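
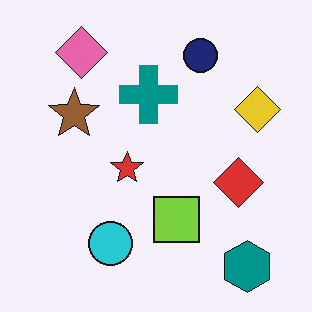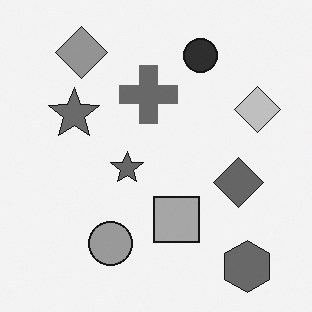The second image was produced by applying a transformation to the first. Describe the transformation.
The transformation is: converted to grayscale.

All color is removed — every shape is now a shade of grey.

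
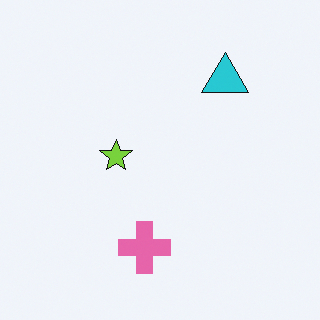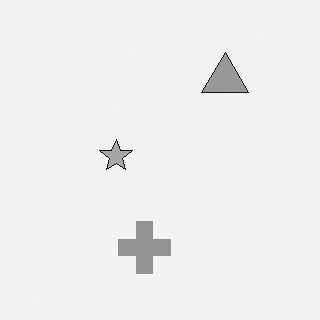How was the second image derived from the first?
Converted to grayscale.

All color is removed — every shape is now a shade of grey.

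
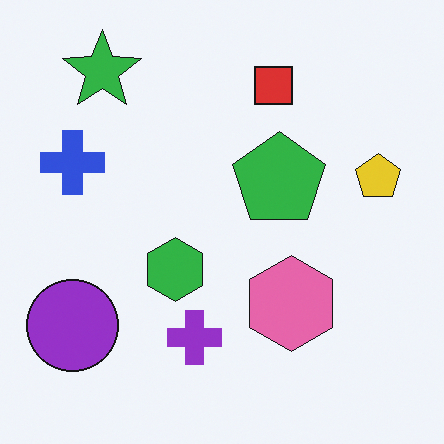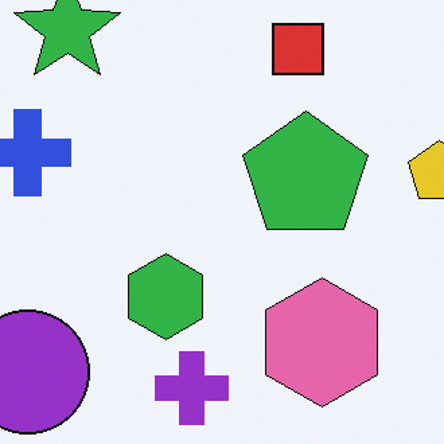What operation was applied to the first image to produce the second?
The second image is the first cropped to a modestly smaller region and rescaled.

The visible shapes are larger and the field of view is narrower; shapes near the original edges may be partly or wholly outside the frame — a crop-and-rescale.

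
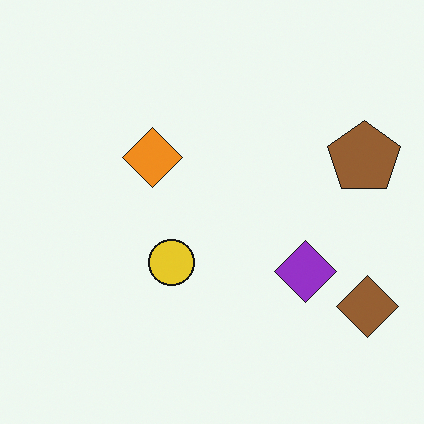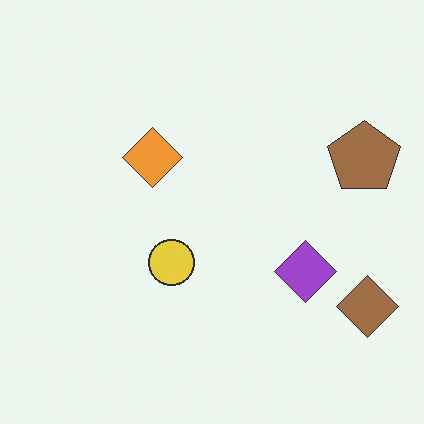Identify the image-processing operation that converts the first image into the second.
Given slightly reduced contrast.

Tones are pushed toward mid-grey across the whole image — a global contrast change.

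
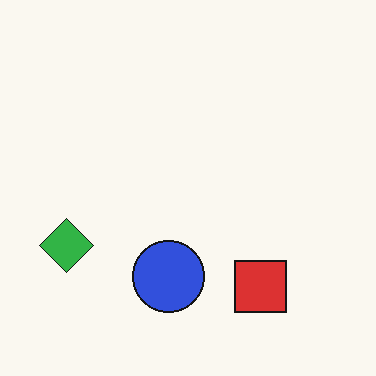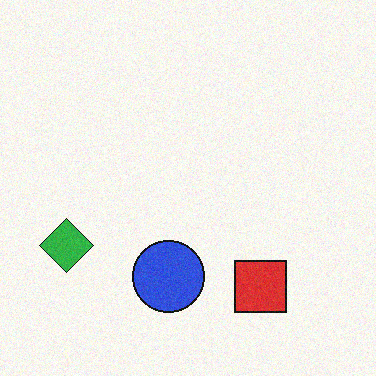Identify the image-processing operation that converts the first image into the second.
The transformation is: degraded with a light layer of grain.

Random speckle covers the whole image, including the flat background.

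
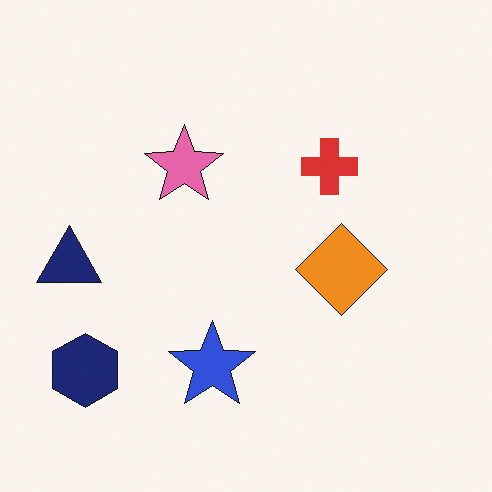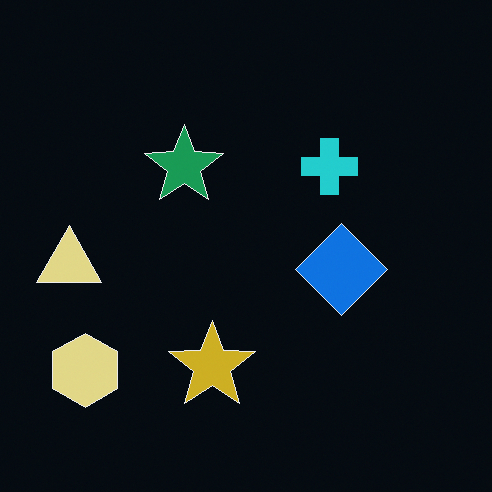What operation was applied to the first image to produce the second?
The second image is the first color-inverted (negative).

The light background has become dark and every shape's color is its complement — a photographic negative.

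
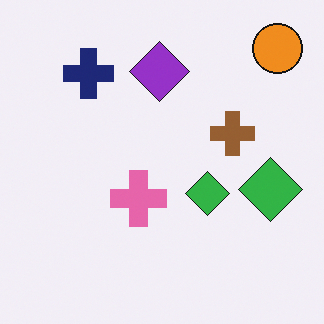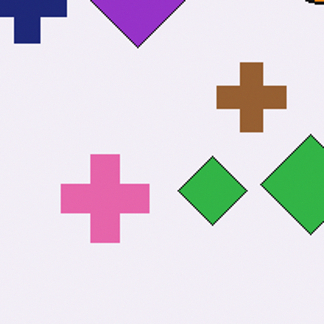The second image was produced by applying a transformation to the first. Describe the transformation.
This is the original image cropped to a modestly smaller region and rescaled.

The visible shapes are larger and the field of view is narrower; shapes near the original edges may be partly or wholly outside the frame — a crop-and-rescale.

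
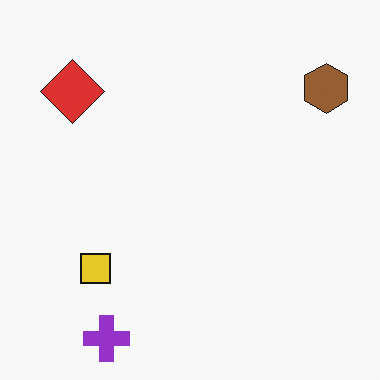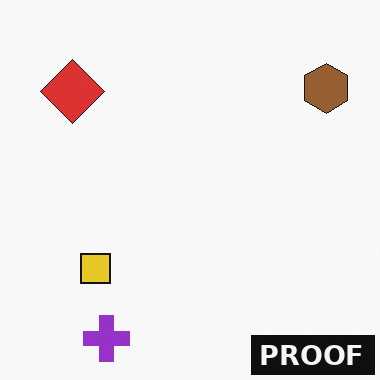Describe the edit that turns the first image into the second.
It was watermarked with the text "PROOF" in the lower-right corner.

A dark label reading "PROOF" appears in the lower-right corner.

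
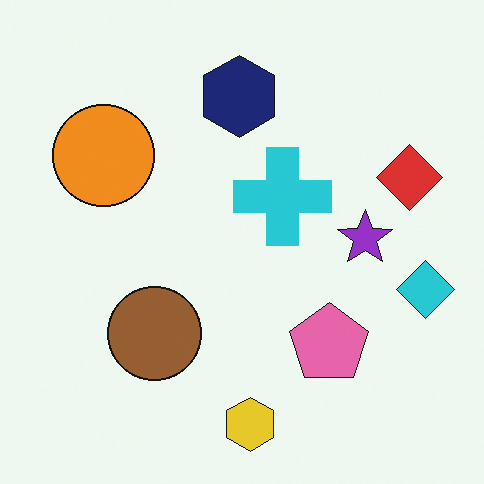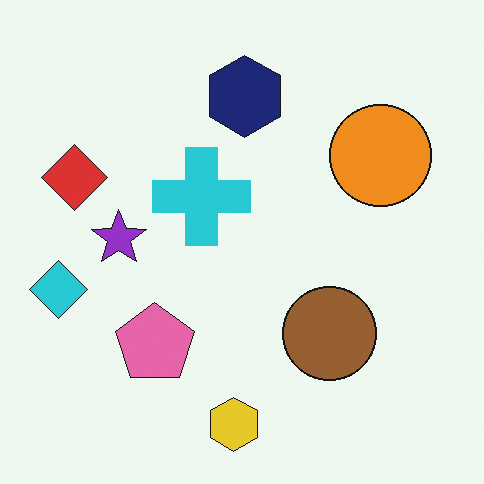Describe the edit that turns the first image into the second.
This is the original image flipped horizontally (left ↔ right).

The cyan diamond is in the right of the first image and the left of the second — shapes on opposite sides of the vertical midline have swapped in a mirror flip.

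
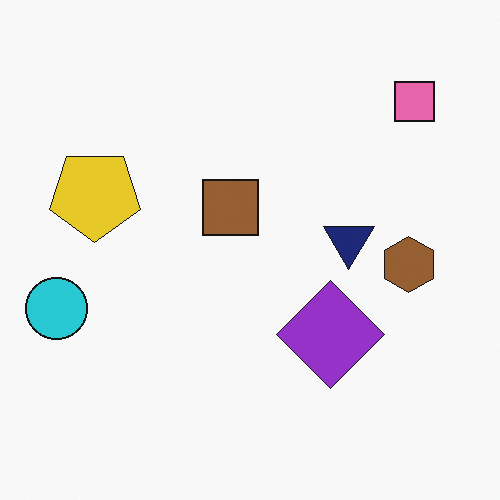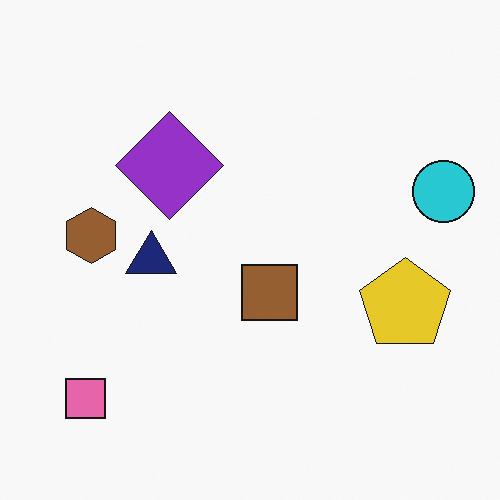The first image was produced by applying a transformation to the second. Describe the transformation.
The first image is the second rotated 180°.

The pink square sits in the bottom-left of the second image and the top-right of the first — consistent with a whole-image 180° rotation.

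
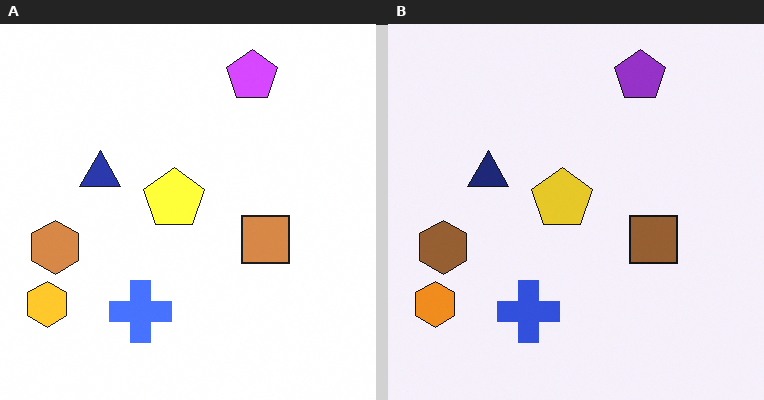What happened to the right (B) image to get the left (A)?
It was noticeably brightened.

Every pixel — background and shapes alike — is uniformly brightened.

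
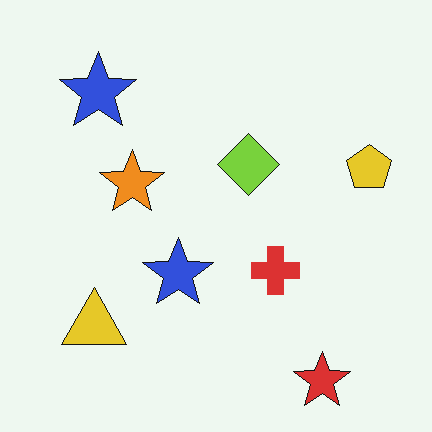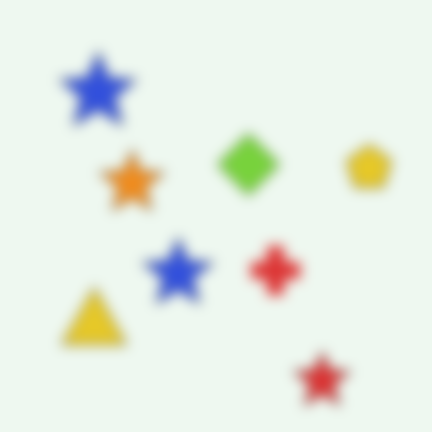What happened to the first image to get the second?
Heavily blurred.

Shape edges and outlines are uniformly softened across the whole image.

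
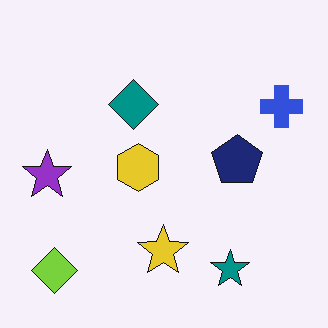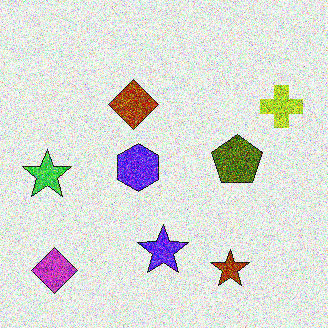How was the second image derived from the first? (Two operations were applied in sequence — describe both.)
The second image is the first degraded with a thick layer of grain, then hue-shifted by a large amount.

Random speckle covers the whole image, including the flat background. Every shape's color has rotated by the same amount around the hue wheel — a uniform hue shift.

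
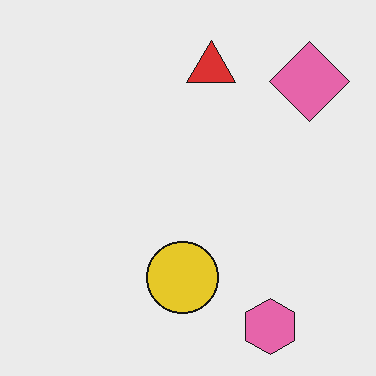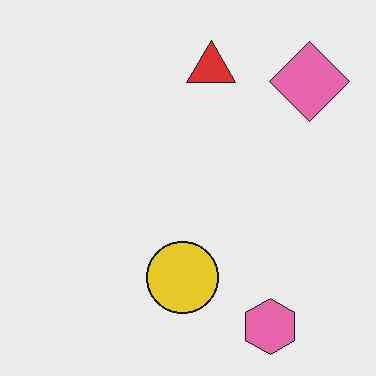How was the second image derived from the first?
The image was given moderate JPEG compression.

Blocky 8×8 compression artifacts appear around shape edges and the flat background shows ringing — characteristic JPEG degradation.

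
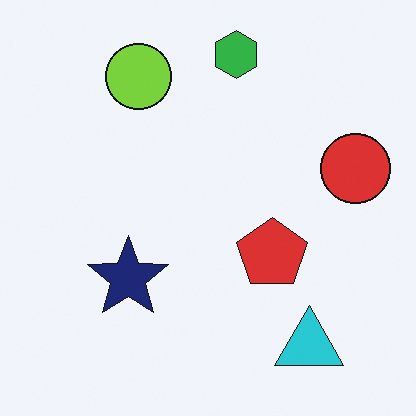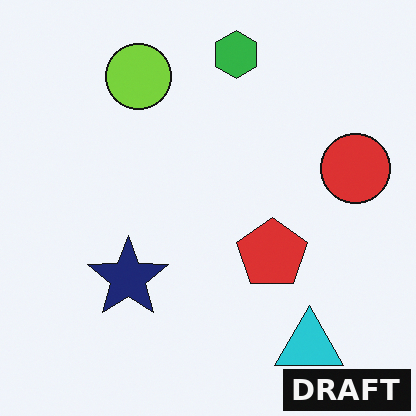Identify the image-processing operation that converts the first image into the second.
It was watermarked with the text "DRAFT" in the lower-right corner.

A dark label reading "DRAFT" appears in the lower-right corner.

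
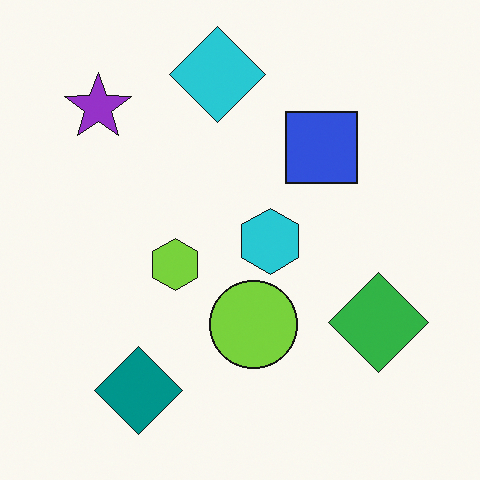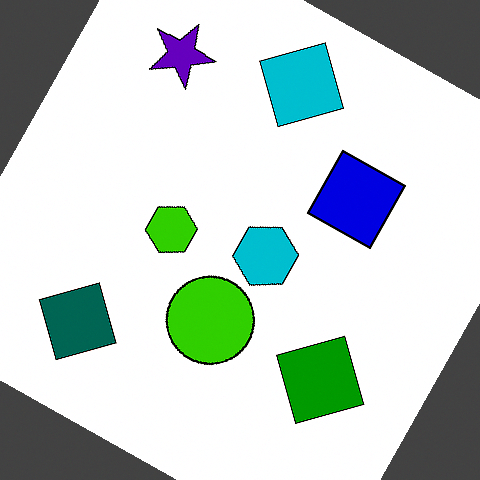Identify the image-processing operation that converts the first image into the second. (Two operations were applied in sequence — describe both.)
It was rotated clockwise by a clearly visible amount, then boosted in contrast.

Every shape is tilted by the same angle and the image corners show triangular fill wedges — a whole-image rotation by a non-right angle. Tones are pushed away from mid-grey across the whole image — a global contrast change.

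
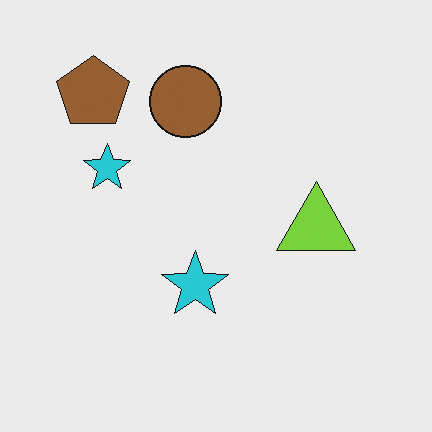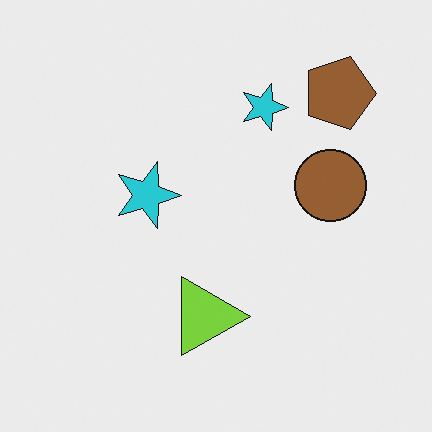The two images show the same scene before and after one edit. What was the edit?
This is the original image rotated 90° clockwise.

The brown pentagon sits in the top-left of the first image and the top-right of the second — consistent with a whole-image 90° clockwise rotation.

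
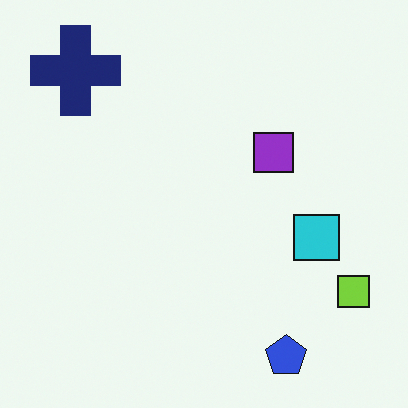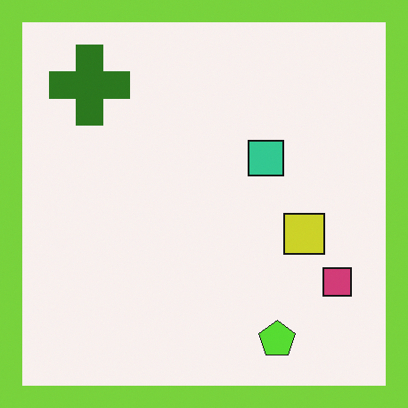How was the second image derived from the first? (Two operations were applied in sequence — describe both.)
It was hue-shifted by a large amount, then framed with a lime border.

Every shape's color has rotated by the same amount around the hue wheel — a uniform hue shift. A solid lime frame runs around the edge of the second image, with the content slightly shrunk inside it.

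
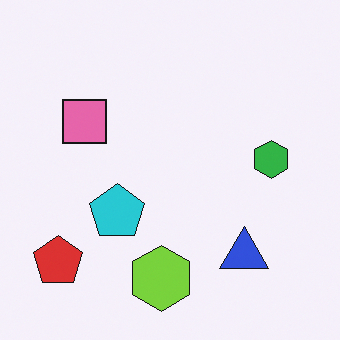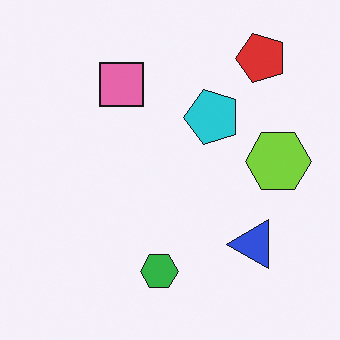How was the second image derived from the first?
The image was transposed (reflected across the top-left ↔ bottom-right diagonal).

Shapes have swapped their row and column positions — what was in the top-right is now in the bottom-left — a diagonal reflection.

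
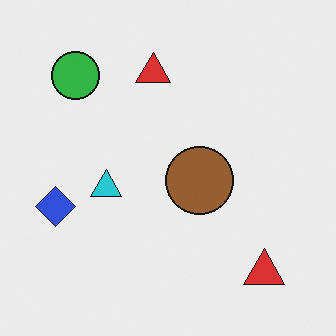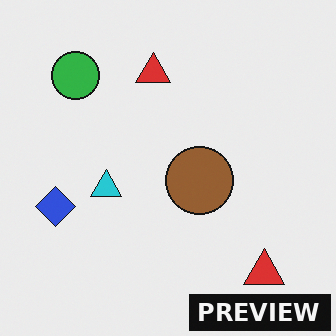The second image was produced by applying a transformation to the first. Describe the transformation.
The image was watermarked with the text "PREVIEW" in the lower-right corner.

A dark label reading "PREVIEW" appears in the lower-right corner.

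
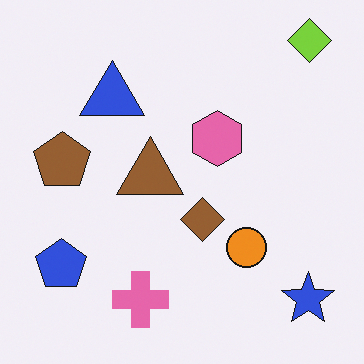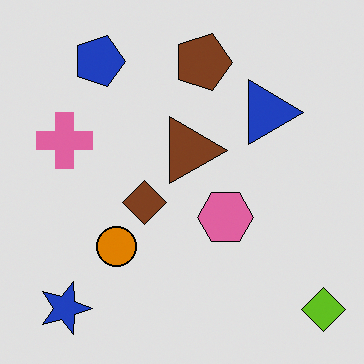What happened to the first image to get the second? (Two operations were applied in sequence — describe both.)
This is the original image rotated 90° clockwise, then posterized to a reduced palette.

The lime diamond sits in the top-right of the first image and the bottom-right of the second — consistent with a whole-image 90° clockwise rotation. Each flat color has snapped to a coarser quantized level — most visibly, the near-white background has dropped to a flat grey.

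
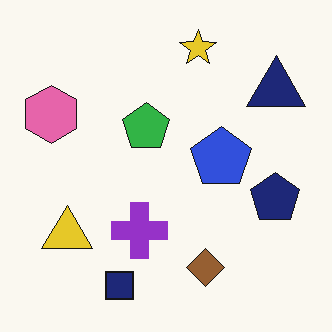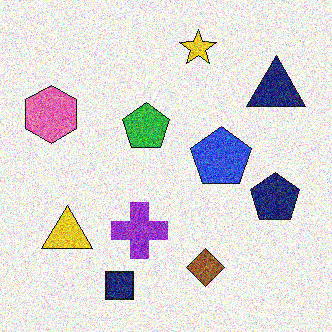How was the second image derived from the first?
It was degraded with heavy additive noise.

Random speckle covers the whole image, including the flat background.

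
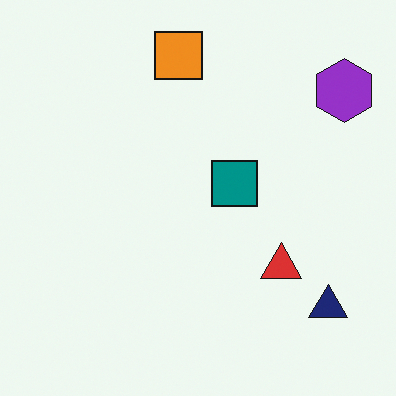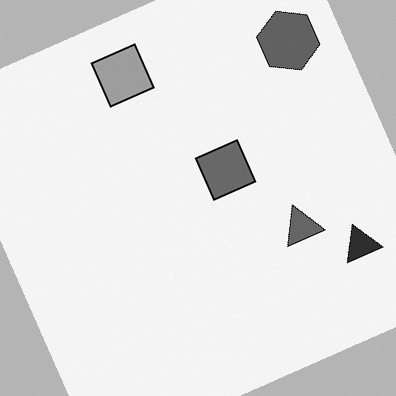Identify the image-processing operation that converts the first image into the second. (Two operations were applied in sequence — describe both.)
This is the original image rotated counter-clockwise by a moderate amount, then converted to grayscale.

Every shape is tilted by the same angle and the image corners show triangular fill wedges — a whole-image rotation by a non-right angle. All color is removed — every shape is now a shade of grey.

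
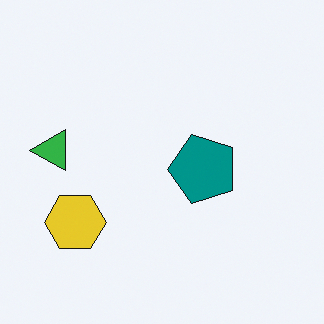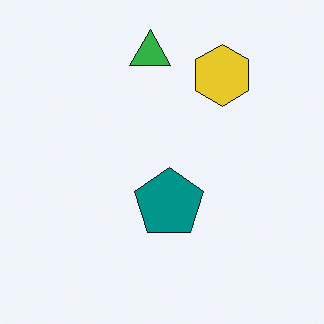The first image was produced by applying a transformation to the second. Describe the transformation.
The transformation is: transposed (reflected across the top-left ↔ bottom-right diagonal).

Shapes have swapped their row and column positions — what was in the top-right is now in the bottom-left — a diagonal reflection.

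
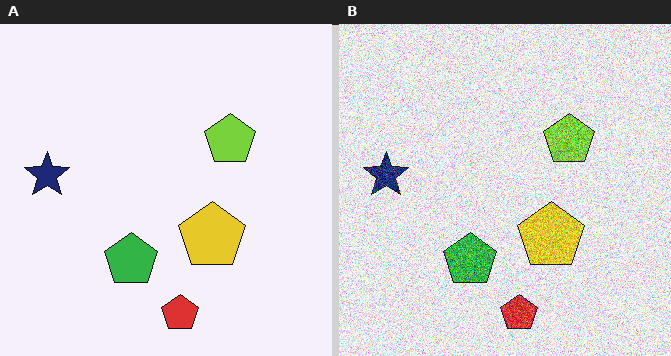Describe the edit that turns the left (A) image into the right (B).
The right (B) image is the left (A) degraded with a thick layer of grain.

Random speckle covers the whole image, including the flat background.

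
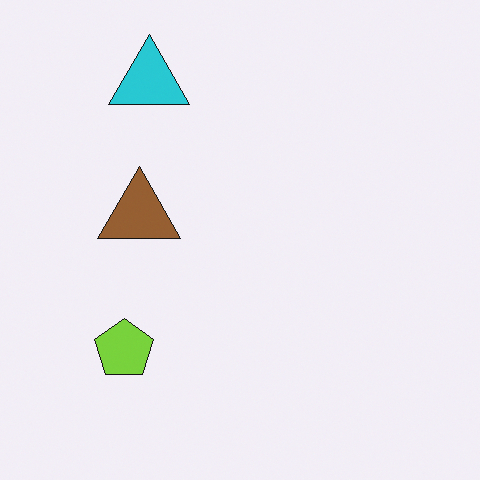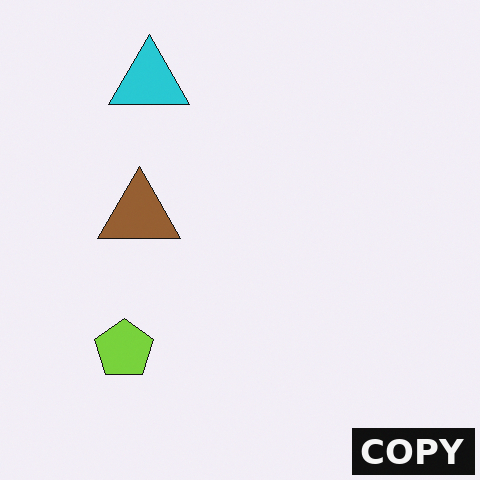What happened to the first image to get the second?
The transformation is: watermarked with the text "COPY" in the lower-right corner.

A dark label reading "COPY" appears in the lower-right corner.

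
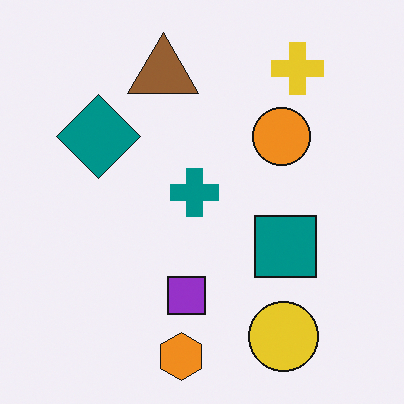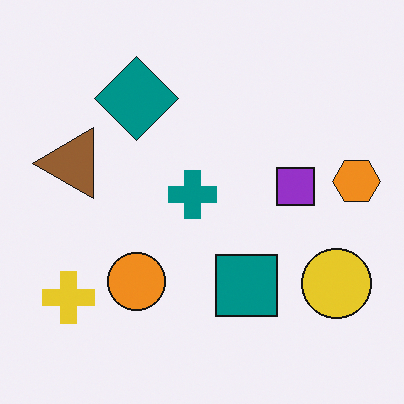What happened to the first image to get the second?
This is the original image transposed (reflected across the top-left ↔ bottom-right diagonal).

Shapes have swapped their row and column positions — what was in the top-right is now in the bottom-left — a diagonal reflection.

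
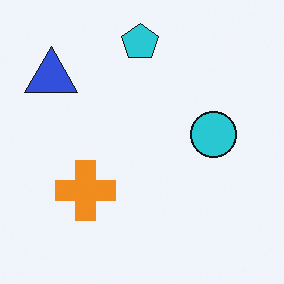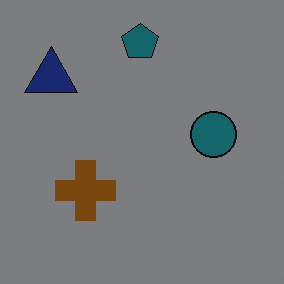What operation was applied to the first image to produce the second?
The transformation is: darkened a lot.

Every pixel — background and shapes alike — is uniformly darkened.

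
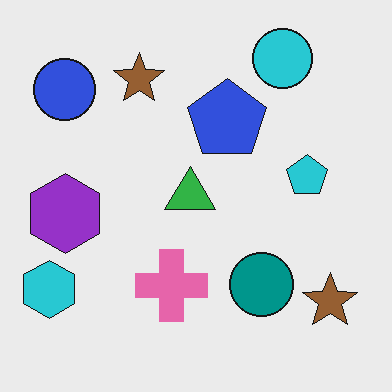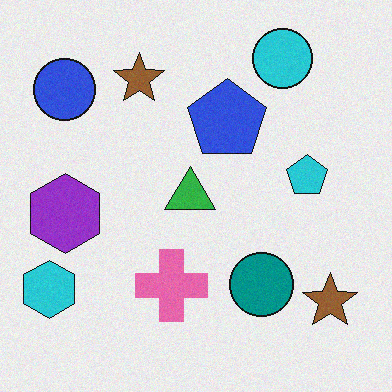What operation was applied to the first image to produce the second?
It was degraded with a light layer of grain.

Random speckle covers the whole image, including the flat background.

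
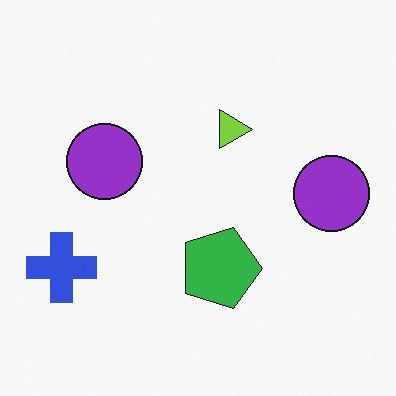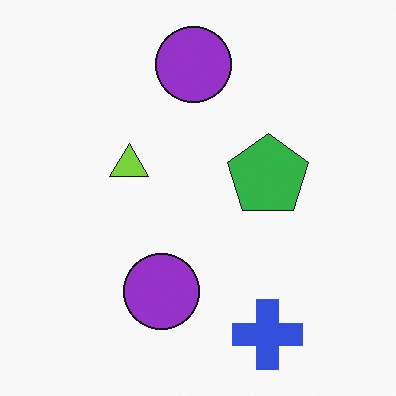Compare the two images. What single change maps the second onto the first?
It was rotated 90° clockwise.

The blue cross sits in the bottom-right of the second image and the bottom-left of the first — consistent with a whole-image 90° clockwise rotation.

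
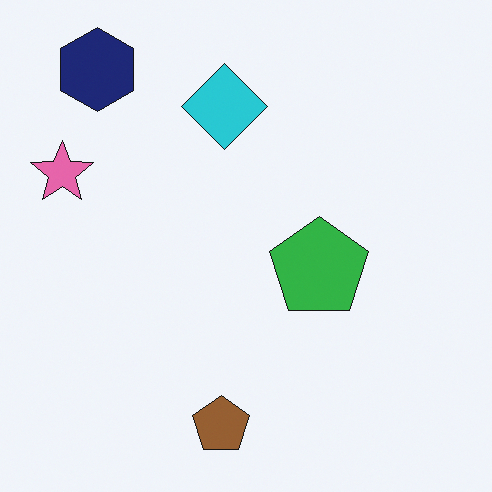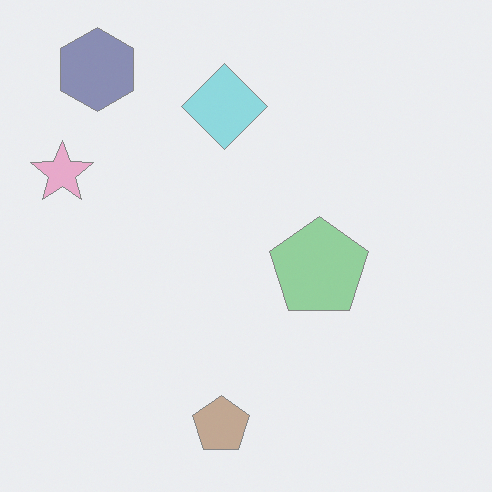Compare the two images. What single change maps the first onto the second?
The transformation is: given much lower contrast.

Tones are pushed toward mid-grey across the whole image — a global contrast change.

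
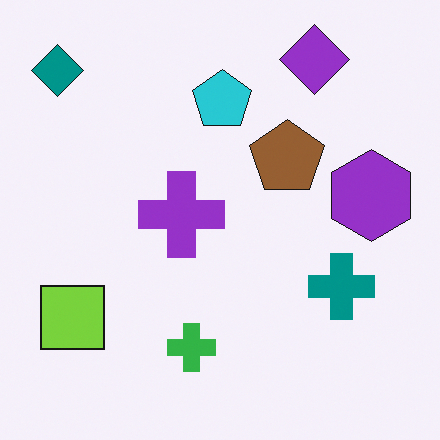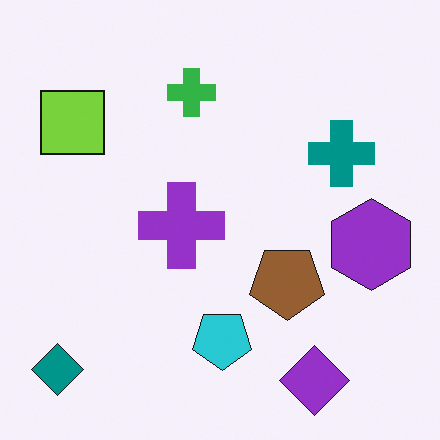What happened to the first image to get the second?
It was flipped vertically (top ↔ bottom).

The purple diamond is in the top-right of the first image and the bottom-right of the second — shapes on opposite sides of the horizontal midline have swapped in a mirror flip.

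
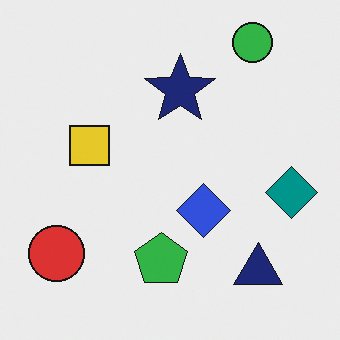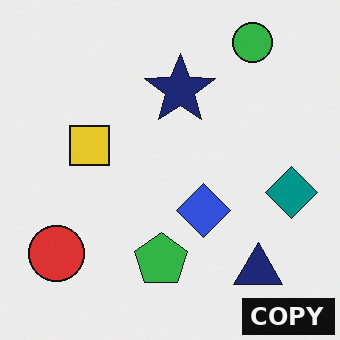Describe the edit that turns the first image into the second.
Watermarked with the text "COPY" in the lower-right corner.

A dark label reading "COPY" appears in the lower-right corner.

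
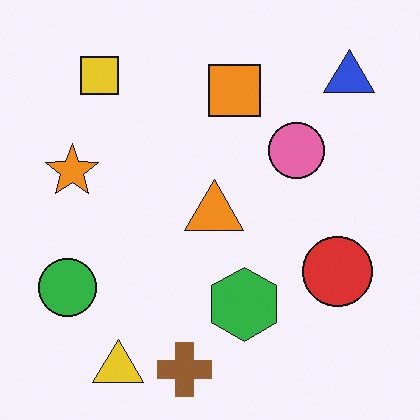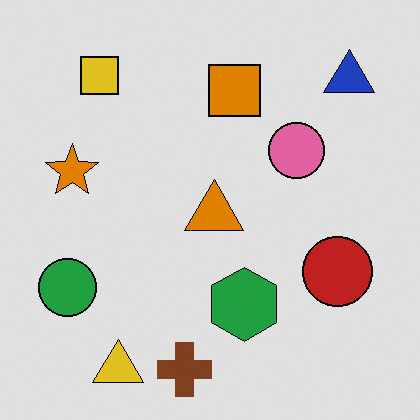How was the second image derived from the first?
The image was posterized to a reduced palette.

Each flat color has snapped to a coarser quantized level — most visibly, the near-white background has dropped to a flat grey.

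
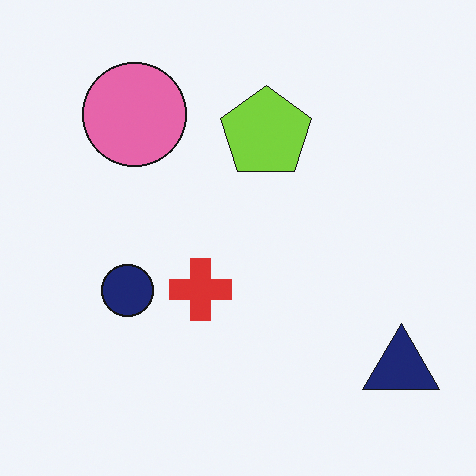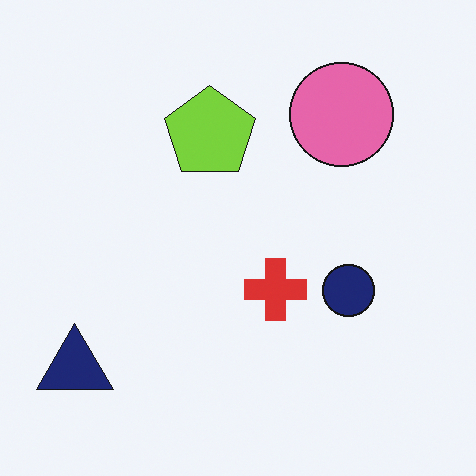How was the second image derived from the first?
It was flipped horizontally (left ↔ right).

The navy triangle is in the bottom-right of the first image and the bottom-left of the second — shapes on opposite sides of the vertical midline have swapped in a mirror flip.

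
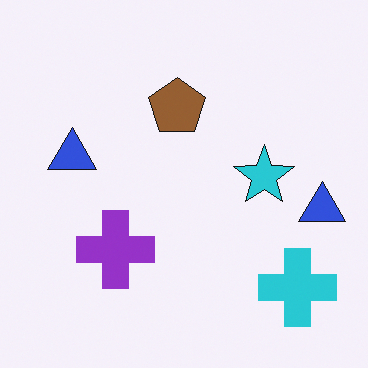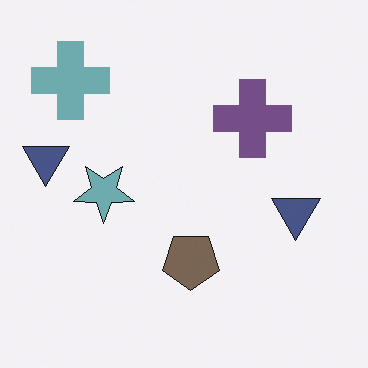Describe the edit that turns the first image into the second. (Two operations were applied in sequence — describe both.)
The image was rotated 180°, then heavily desaturated.

The cyan cross sits in the bottom-right of the first image and the top-left of the second — consistent with a whole-image 180° rotation. All colors are more muted and greyish — a global saturation change.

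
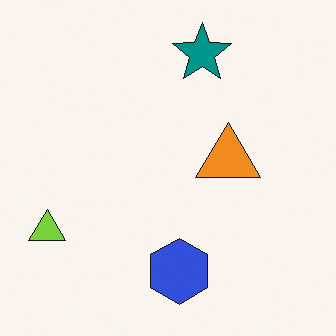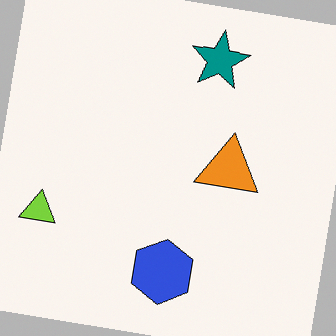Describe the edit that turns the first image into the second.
The image was rotated clockwise by a slight angle.

Every shape is tilted by the same angle and the image corners show triangular fill wedges — a whole-image rotation by a non-right angle.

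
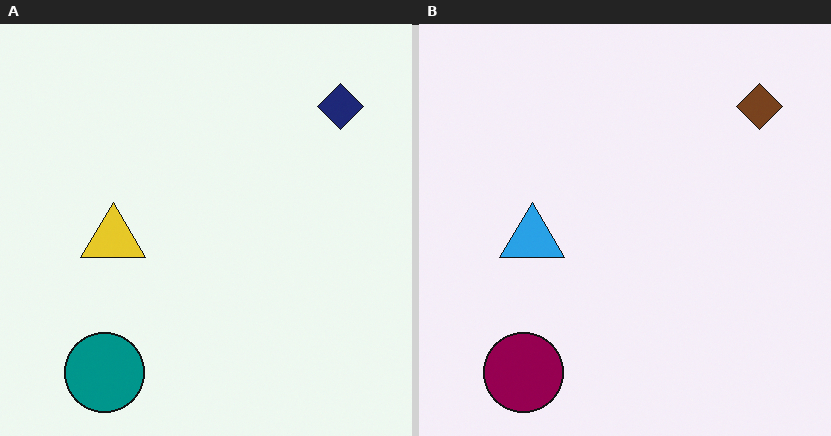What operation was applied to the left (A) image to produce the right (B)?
Hue-shifted by a moderate amount.

Every shape's color has rotated by the same amount around the hue wheel — a uniform hue shift.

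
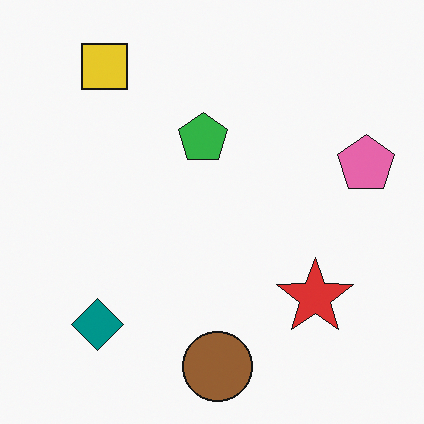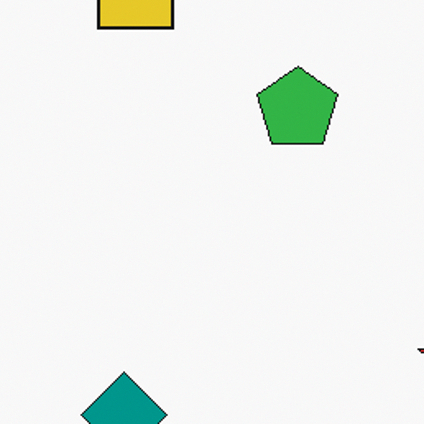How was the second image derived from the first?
Cropped tightly and scaled back up.

The visible shapes are larger and the field of view is narrower; shapes near the original edges may be partly or wholly outside the frame — a crop-and-rescale.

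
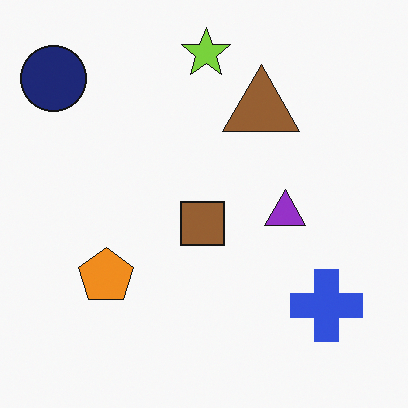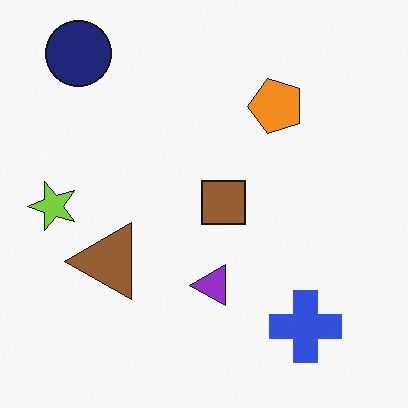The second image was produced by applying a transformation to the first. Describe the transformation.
It was transposed (reflected across the top-left ↔ bottom-right diagonal).

Shapes have swapped their row and column positions — what was in the top-right is now in the bottom-left — a diagonal reflection.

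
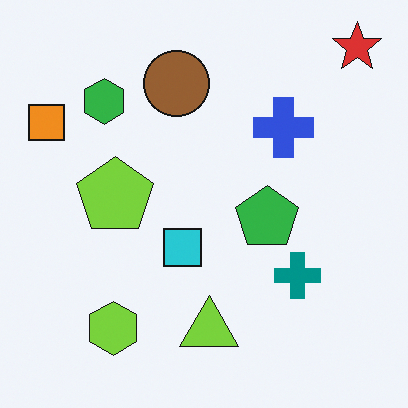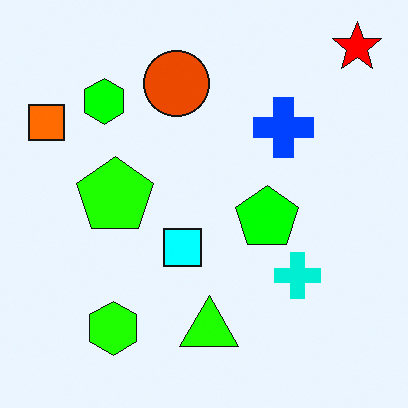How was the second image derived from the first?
The second image is the first heavily oversaturated.

All colors are more vivid — a global saturation change.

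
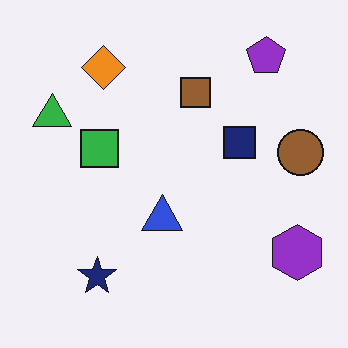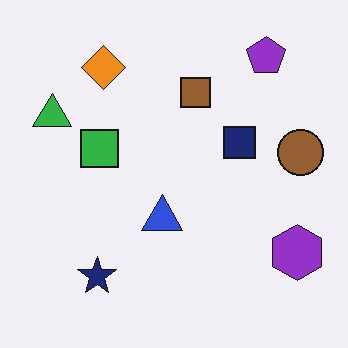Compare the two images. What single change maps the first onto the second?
It was given moderate JPEG compression.

Blocky 8×8 compression artifacts appear around shape edges and the flat background shows ringing — characteristic JPEG degradation.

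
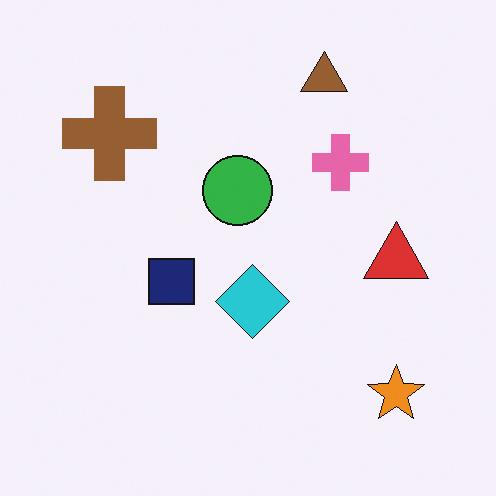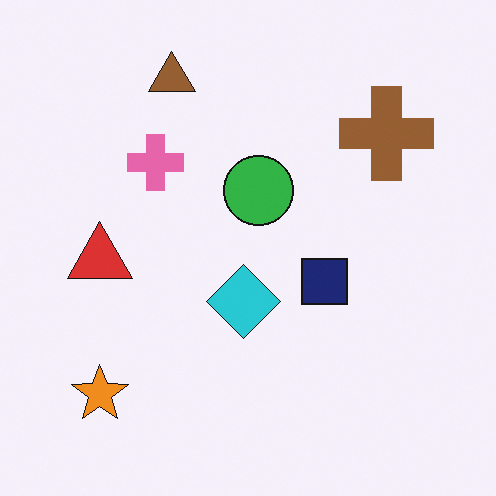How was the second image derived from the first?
The image was flipped horizontally (left ↔ right).

The red triangle is in the right of the first image and the left of the second — shapes on opposite sides of the vertical midline have swapped in a mirror flip.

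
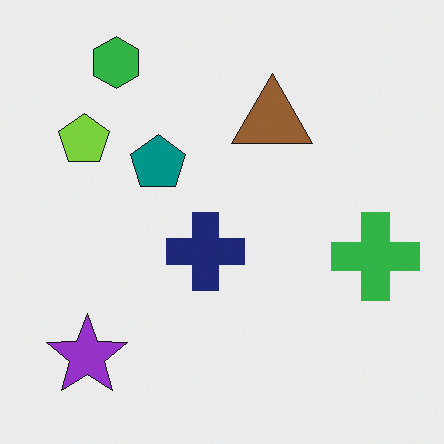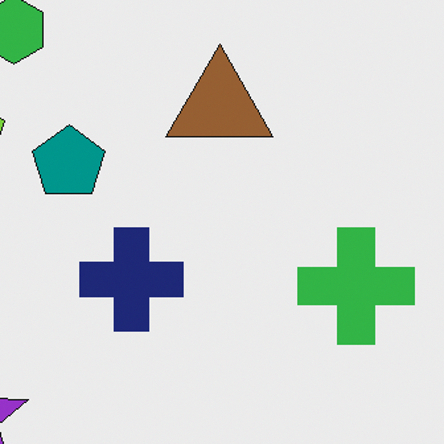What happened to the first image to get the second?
It was cropped slightly and scaled back up.

The visible shapes are larger and the field of view is narrower; shapes near the original edges may be partly or wholly outside the frame — a crop-and-rescale.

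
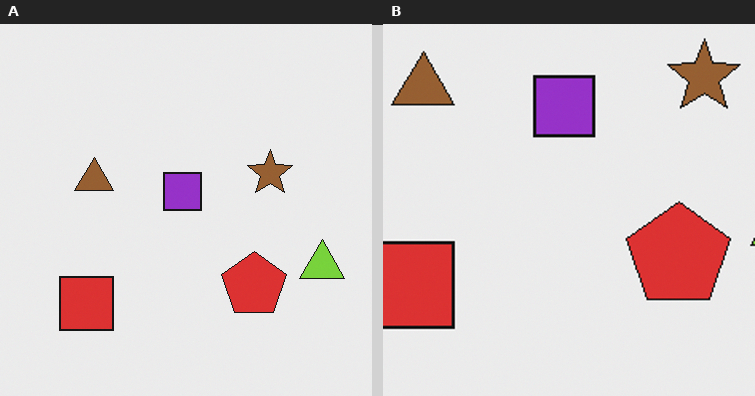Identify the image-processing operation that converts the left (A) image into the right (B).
The image was cropped slightly and scaled back up.

The visible shapes are larger and the field of view is narrower; shapes near the original edges may be partly or wholly outside the frame — a crop-and-rescale.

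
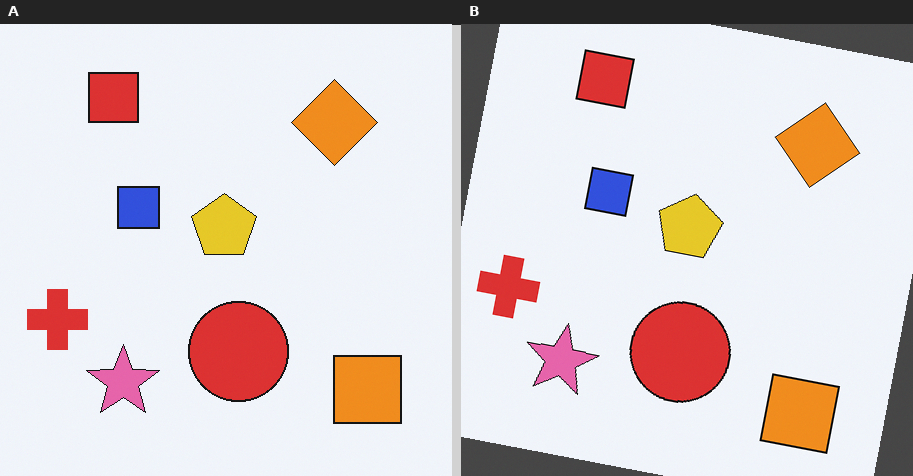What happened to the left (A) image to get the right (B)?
Rotated clockwise by a small amount.

Every shape is tilted by the same angle and the image corners show triangular fill wedges — a whole-image rotation by a non-right angle.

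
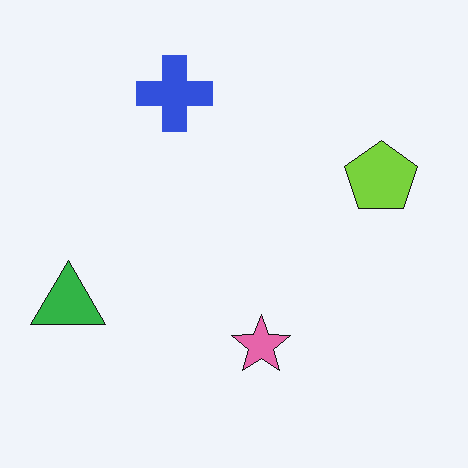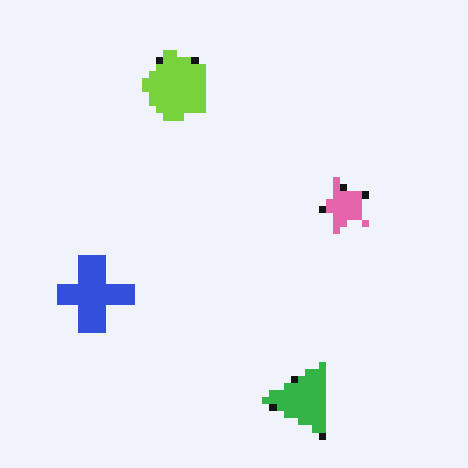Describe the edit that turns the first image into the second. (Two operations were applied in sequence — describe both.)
Rotated 90° counter-clockwise, then pixelated into visible square blocks.

The green triangle sits in the left of the first image and the bottom of the second — consistent with a whole-image 90° counter-clockwise rotation. Shapes are reduced to large square blocks; fine edges and outlines are lost — a downscale-then-upscale (mosaic) effect.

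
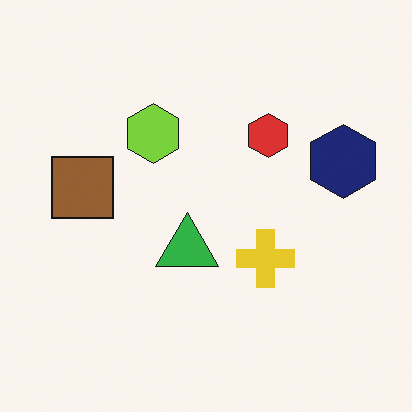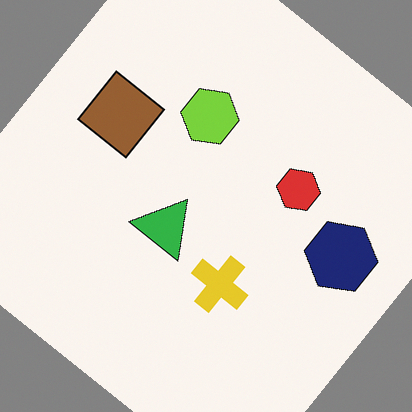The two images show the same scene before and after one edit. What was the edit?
The image was rotated clockwise by a large amount — several tens of degrees.

Every shape is tilted by the same angle and the image corners show triangular fill wedges — a whole-image rotation by a non-right angle.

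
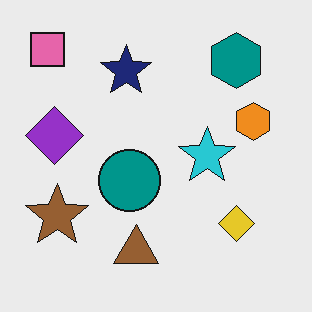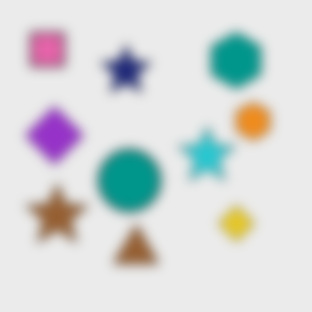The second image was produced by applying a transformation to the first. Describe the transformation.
The second image is the first heavily blurred.

Shape edges and outlines are uniformly softened across the whole image.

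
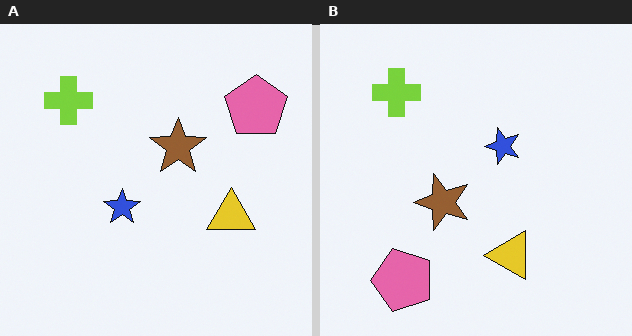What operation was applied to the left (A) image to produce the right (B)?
Transposed (reflected across the top-left ↔ bottom-right diagonal).

Shapes have swapped their row and column positions — what was in the top-right is now in the bottom-left — a diagonal reflection.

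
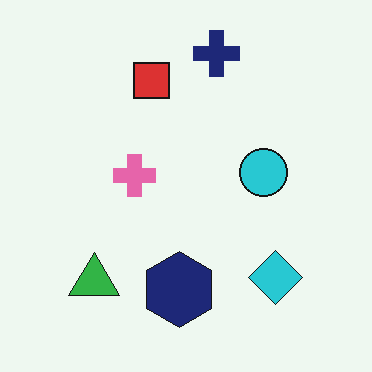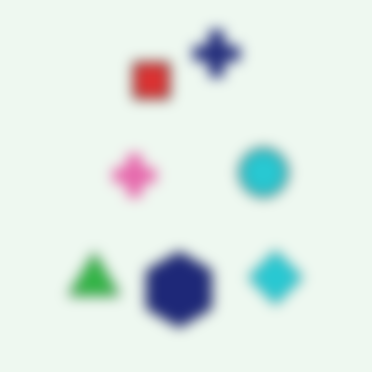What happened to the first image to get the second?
The transformation is: heavily blurred.

Shape edges and outlines are uniformly softened across the whole image.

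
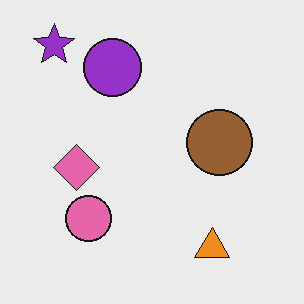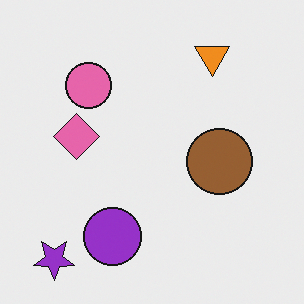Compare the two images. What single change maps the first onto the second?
This is the original image flipped vertically (top ↔ bottom).

The purple star is in the top-left of the first image and the bottom-left of the second — shapes on opposite sides of the horizontal midline have swapped in a mirror flip.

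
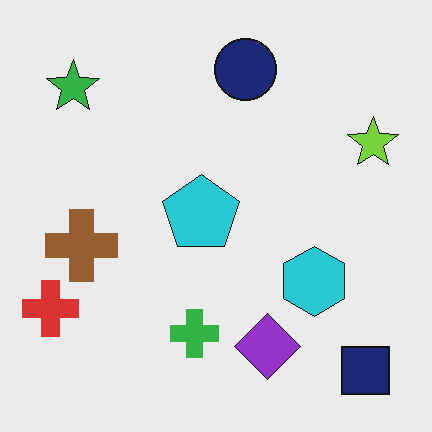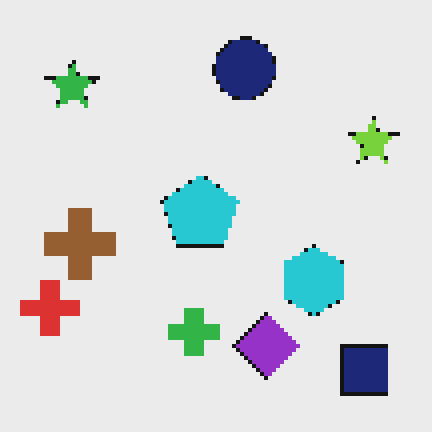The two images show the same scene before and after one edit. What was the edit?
The transformation is: mildly pixelated.

Shapes are reduced to large square blocks; fine edges and outlines are lost — a downscale-then-upscale (mosaic) effect.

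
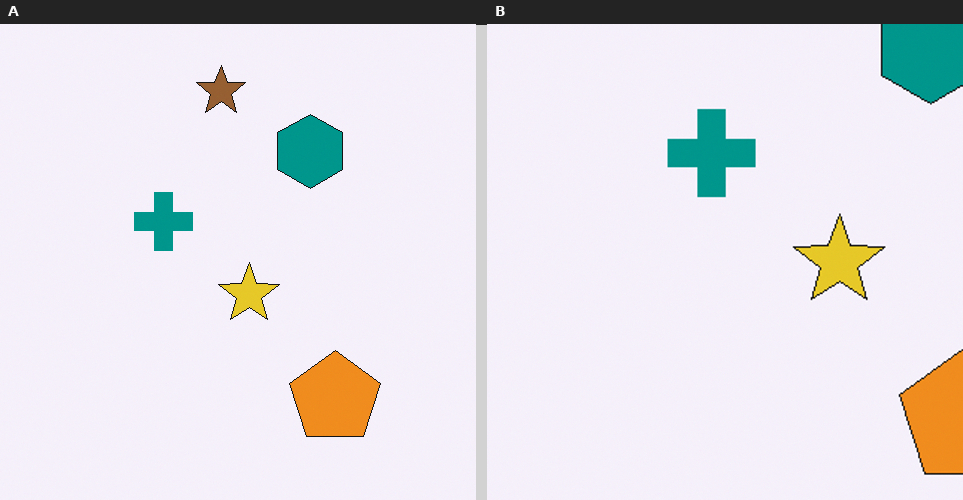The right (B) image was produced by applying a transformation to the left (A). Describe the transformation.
The transformation is: cropped to a modestly smaller region and rescaled.

The visible shapes are larger and the field of view is narrower; shapes near the original edges may be partly or wholly outside the frame — a crop-and-rescale.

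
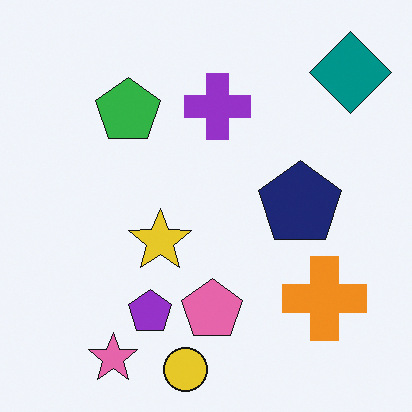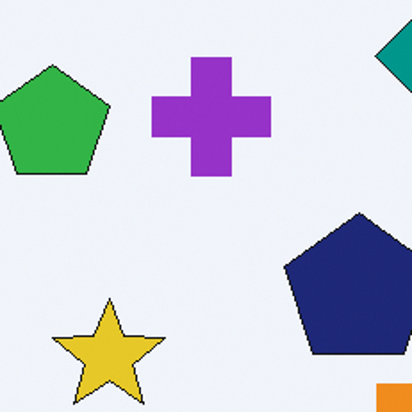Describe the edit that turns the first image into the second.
This is the original image cropped to a noticeably smaller region and rescaled.

The visible shapes are larger and the field of view is narrower; shapes near the original edges may be partly or wholly outside the frame — a crop-and-rescale.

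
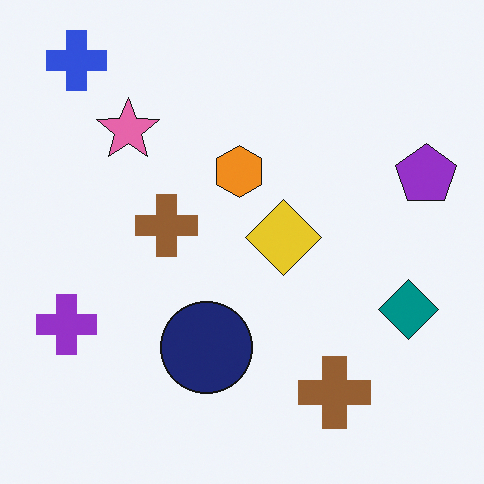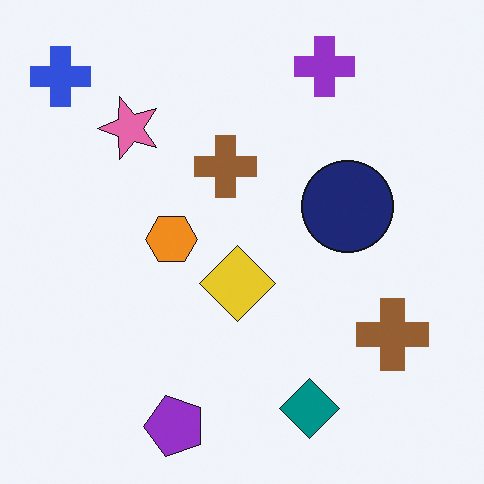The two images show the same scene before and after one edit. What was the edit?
The second image is the first transposed (reflected across the top-left ↔ bottom-right diagonal).

Shapes have swapped their row and column positions — what was in the top-right is now in the bottom-left — a diagonal reflection.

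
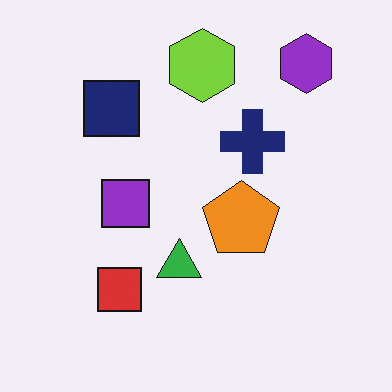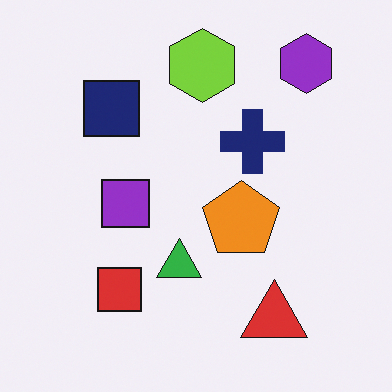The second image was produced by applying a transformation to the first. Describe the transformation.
The transformation is: overlaid with an additional red triangle.

A red triangle appears in the second image that is absent from the first.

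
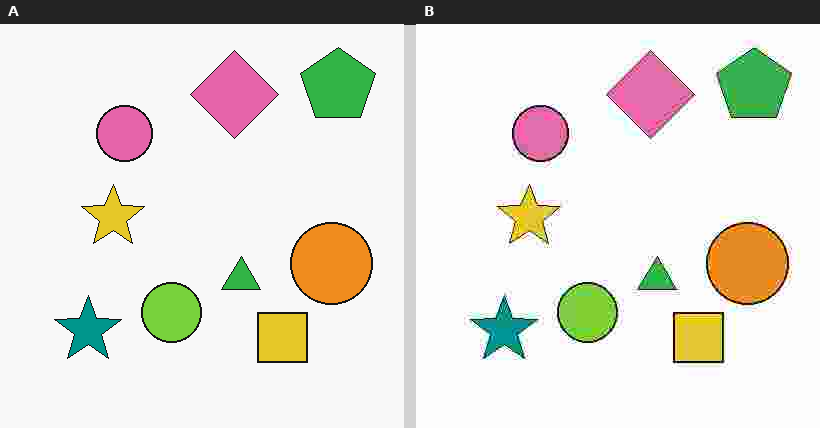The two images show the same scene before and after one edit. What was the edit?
This is the original image degraded with heavy JPEG compression.

Blocky 8×8 compression artifacts appear around shape edges and the flat background shows ringing — characteristic JPEG degradation.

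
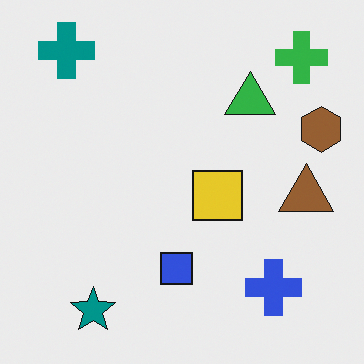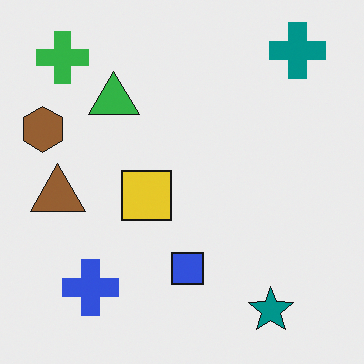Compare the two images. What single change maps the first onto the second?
Flipped horizontally (left ↔ right).

The brown hexagon is in the right of the first image and the left of the second — shapes on opposite sides of the vertical midline have swapped in a mirror flip.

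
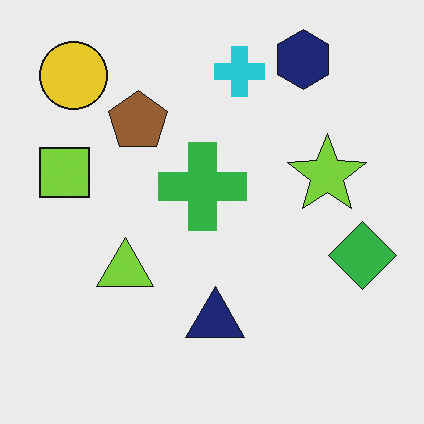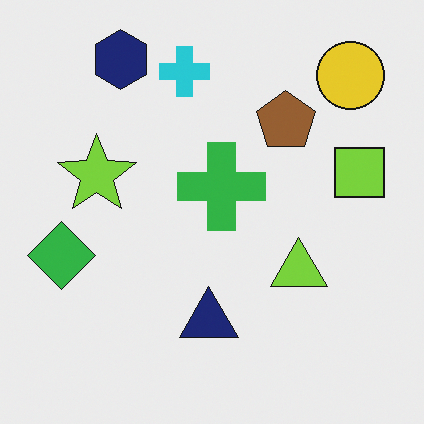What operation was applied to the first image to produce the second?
The transformation is: flipped horizontally (left ↔ right).

The green diamond is in the right of the first image and the left of the second — shapes on opposite sides of the vertical midline have swapped in a mirror flip.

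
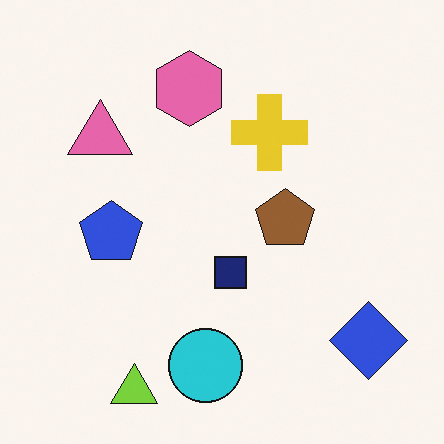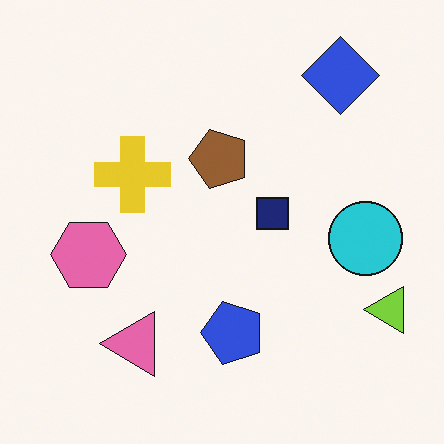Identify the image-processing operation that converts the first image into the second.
The transformation is: rotated 90° counter-clockwise.

The lime triangle sits in the bottom-left of the first image and the bottom-right of the second — consistent with a whole-image 90° counter-clockwise rotation.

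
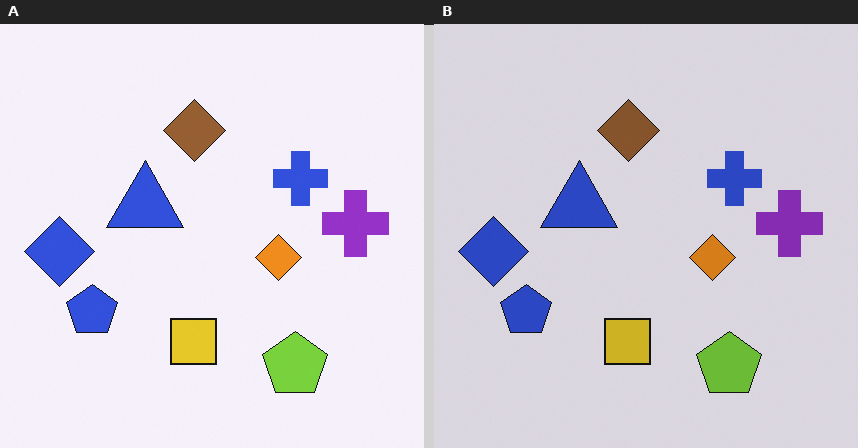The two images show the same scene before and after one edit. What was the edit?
The transformation is: darkened a little.

Every pixel — background and shapes alike — is uniformly darkened.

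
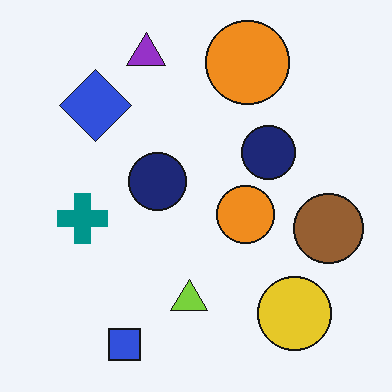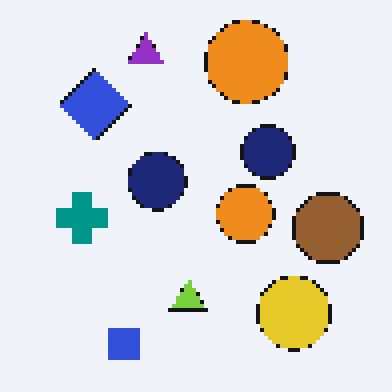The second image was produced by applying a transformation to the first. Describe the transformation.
The image was mildly pixelated.

Shapes are reduced to large square blocks; fine edges and outlines are lost — a downscale-then-upscale (mosaic) effect.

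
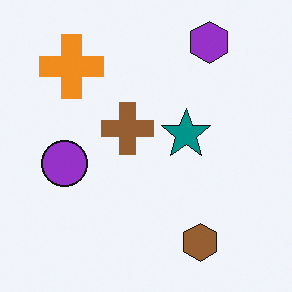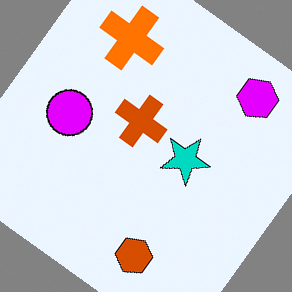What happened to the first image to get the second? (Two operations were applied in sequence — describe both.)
The transformation is: made much more vivid (saturation change), then rotated clockwise by a large amount — several tens of degrees.

All colors are more vivid — a global saturation change. Every shape is tilted by the same angle and the image corners show triangular fill wedges — a whole-image rotation by a non-right angle.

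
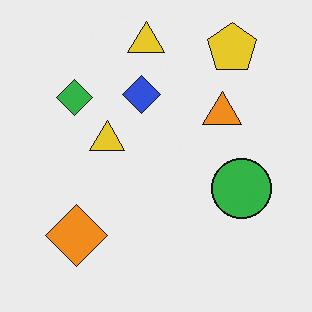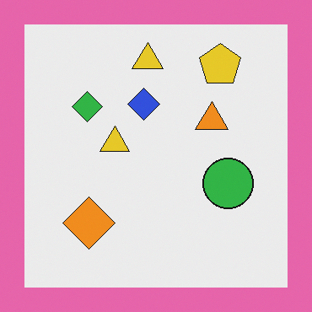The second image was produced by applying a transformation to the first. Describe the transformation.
It was framed with a pink border.

A solid pink frame runs around the edge of the second image, with the content slightly shrunk inside it.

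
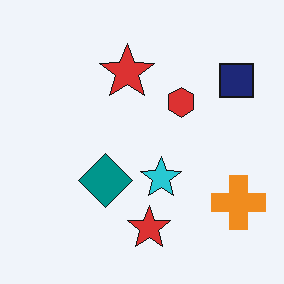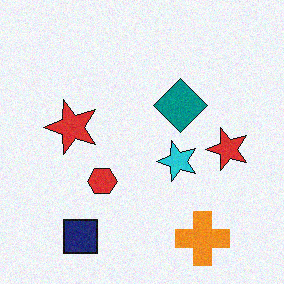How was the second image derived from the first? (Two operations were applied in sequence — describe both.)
This is the original image transposed (reflected across the top-left ↔ bottom-right diagonal), then degraded with subtle gaussian noise.

Shapes have swapped their row and column positions — what was in the top-right is now in the bottom-left — a diagonal reflection. Random speckle covers the whole image, including the flat background.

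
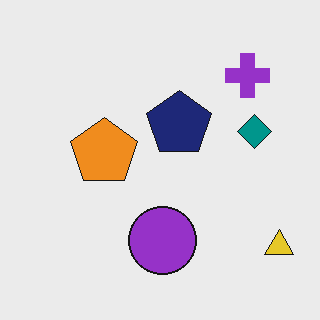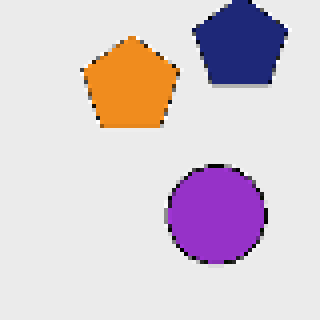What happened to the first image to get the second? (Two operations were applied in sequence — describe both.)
The second image is the first cropped slightly and scaled back up, then lightly pixelated (a mild mosaic effect).

The visible shapes are larger and the field of view is narrower; shapes near the original edges may be partly or wholly outside the frame — a crop-and-rescale. Shapes are reduced to large square blocks; fine edges and outlines are lost — a downscale-then-upscale (mosaic) effect.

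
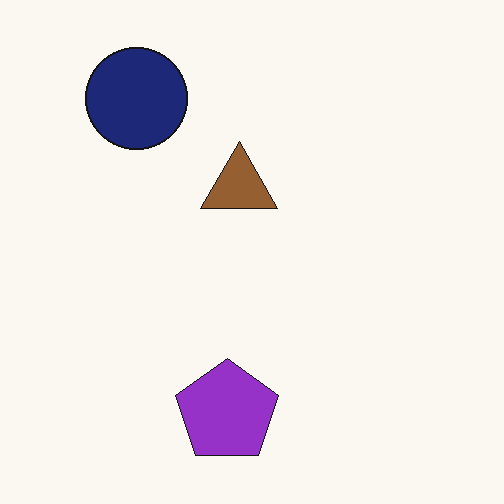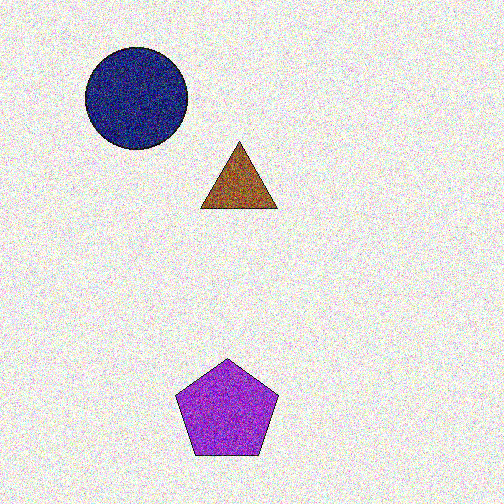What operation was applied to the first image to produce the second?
It was degraded with a thick layer of grain.

Random speckle covers the whole image, including the flat background.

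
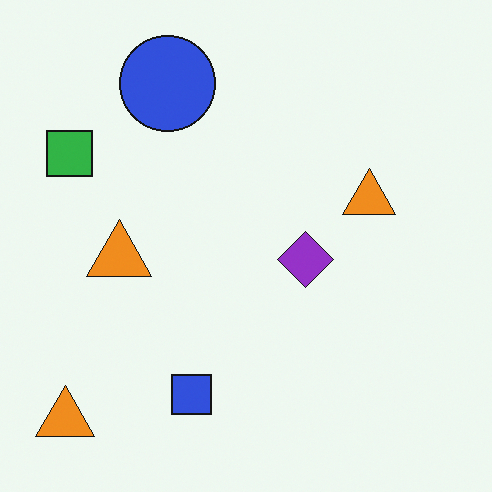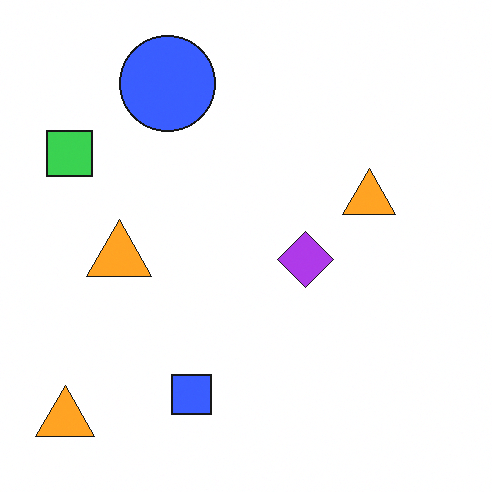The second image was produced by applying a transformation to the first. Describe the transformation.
Slightly brightened.

Every pixel — background and shapes alike — is uniformly brightened.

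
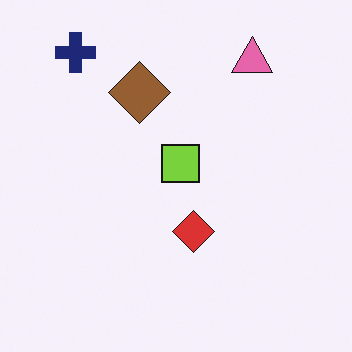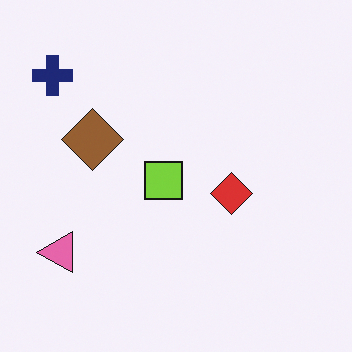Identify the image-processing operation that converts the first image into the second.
The second image is the first transposed (reflected across the top-left ↔ bottom-right diagonal).

Shapes have swapped their row and column positions — what was in the top-right is now in the bottom-left — a diagonal reflection.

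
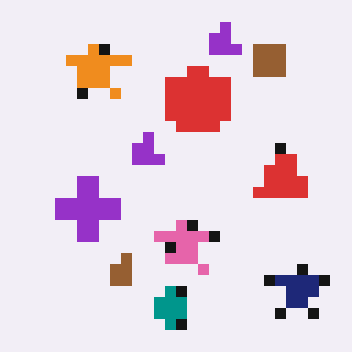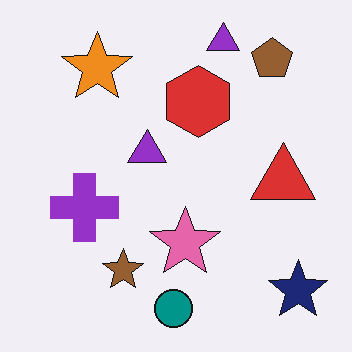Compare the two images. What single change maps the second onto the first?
The first image is the second heavily pixelated into large blocks.

Shapes are reduced to large square blocks; fine edges and outlines are lost — a downscale-then-upscale (mosaic) effect.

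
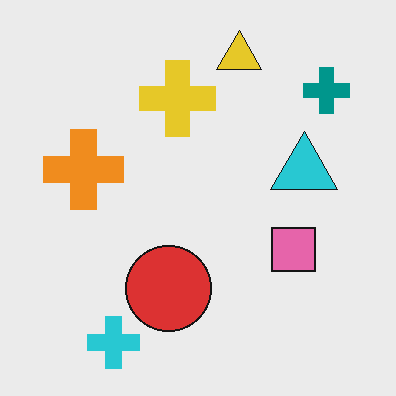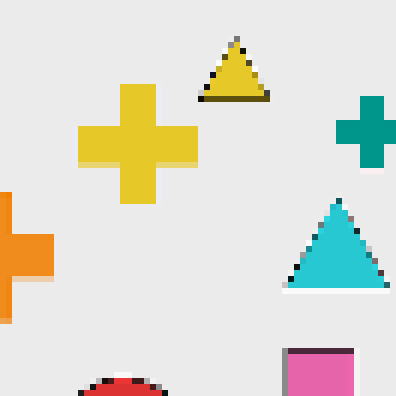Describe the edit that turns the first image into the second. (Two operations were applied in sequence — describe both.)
Cropped slightly and scaled back up, then moderately pixelated.

The visible shapes are larger and the field of view is narrower; shapes near the original edges may be partly or wholly outside the frame — a crop-and-rescale. Shapes are reduced to large square blocks; fine edges and outlines are lost — a downscale-then-upscale (mosaic) effect.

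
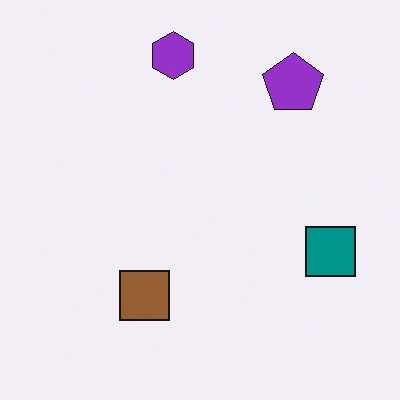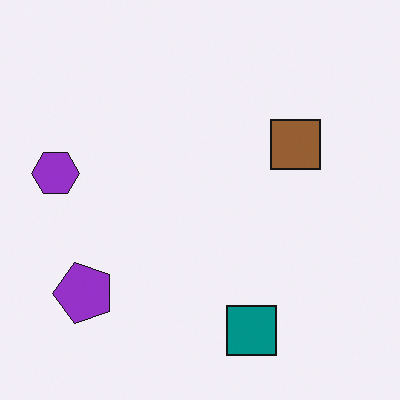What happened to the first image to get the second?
This is the original image transposed (reflected across the top-left ↔ bottom-right diagonal).

Shapes have swapped their row and column positions — what was in the top-right is now in the bottom-left — a diagonal reflection.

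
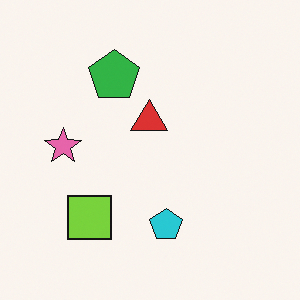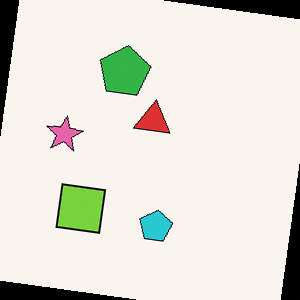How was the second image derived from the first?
Rotated clockwise by a slight angle.

Every shape is tilted by the same angle and the image corners show triangular fill wedges — a whole-image rotation by a non-right angle.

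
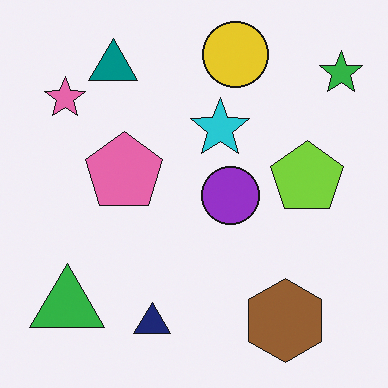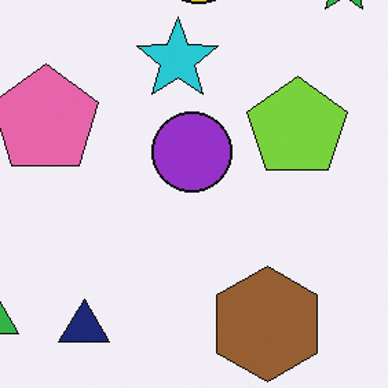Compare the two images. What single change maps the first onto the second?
The image was cropped to a modestly smaller region and rescaled.

The visible shapes are larger and the field of view is narrower; shapes near the original edges may be partly or wholly outside the frame — a crop-and-rescale.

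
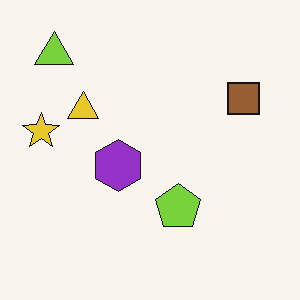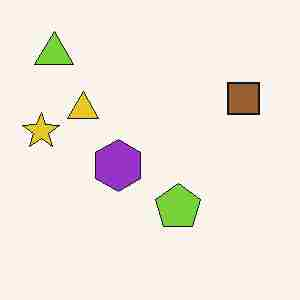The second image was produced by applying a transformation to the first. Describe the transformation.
This is the original image degraded with heavy JPEG compression.

Blocky 8×8 compression artifacts appear around shape edges and the flat background shows ringing — characteristic JPEG degradation.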